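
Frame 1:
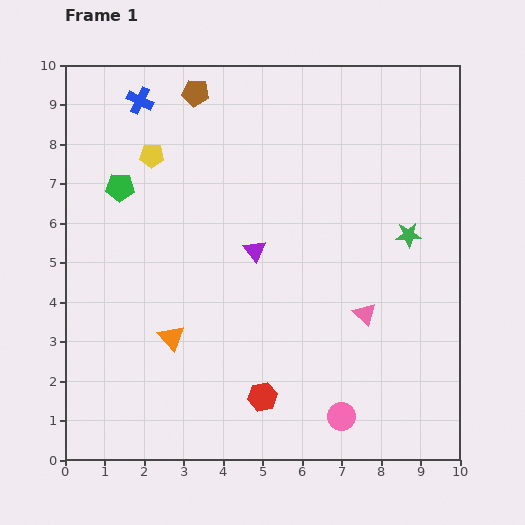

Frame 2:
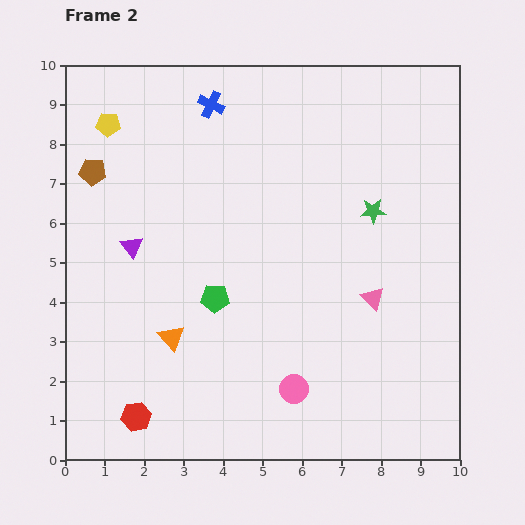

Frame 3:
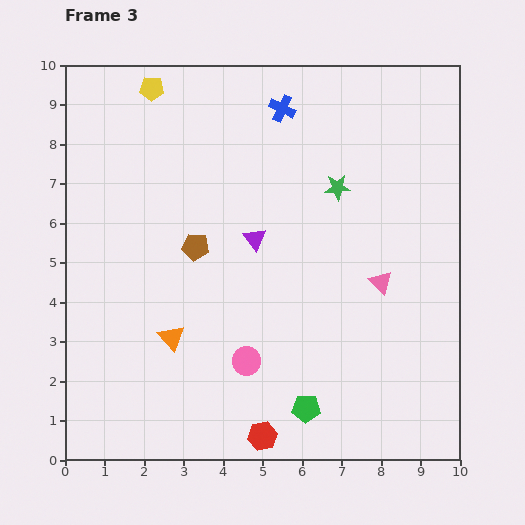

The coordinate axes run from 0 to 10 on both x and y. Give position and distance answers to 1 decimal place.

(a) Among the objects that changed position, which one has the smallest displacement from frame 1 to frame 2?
the pink triangle

(moved 0.4)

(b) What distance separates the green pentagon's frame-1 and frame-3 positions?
7.3

The green pentagon moved from (1.4, 6.9) to (6.1, 1.3), a distance of √(4.7² + 5.6²) ≈ 7.3.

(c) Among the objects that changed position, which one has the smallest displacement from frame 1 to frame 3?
the purple triangle

(moved 0.3)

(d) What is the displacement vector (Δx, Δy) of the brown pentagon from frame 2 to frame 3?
(2.6, -1.9)

The brown pentagon was at (0.7, 7.3) in frame 2 and (3.3, 5.4) in frame 3.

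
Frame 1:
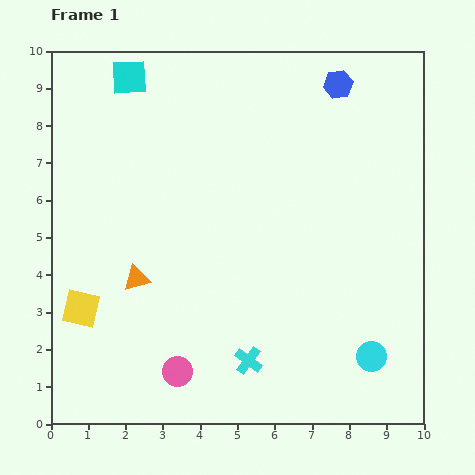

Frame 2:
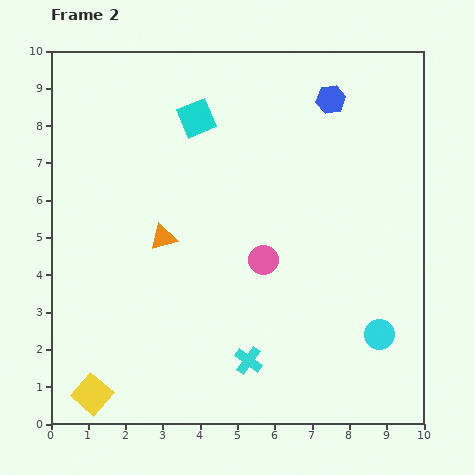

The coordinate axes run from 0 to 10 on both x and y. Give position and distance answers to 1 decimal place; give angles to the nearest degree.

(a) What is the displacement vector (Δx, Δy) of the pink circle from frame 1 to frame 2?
(2.3, 3.0)

The pink circle was at (3.4, 1.4) in frame 1 and (5.7, 4.4) in frame 2.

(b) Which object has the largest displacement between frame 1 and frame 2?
the pink circle

(moved 3.8; next 2.3)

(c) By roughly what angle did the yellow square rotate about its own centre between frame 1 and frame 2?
28° clockwise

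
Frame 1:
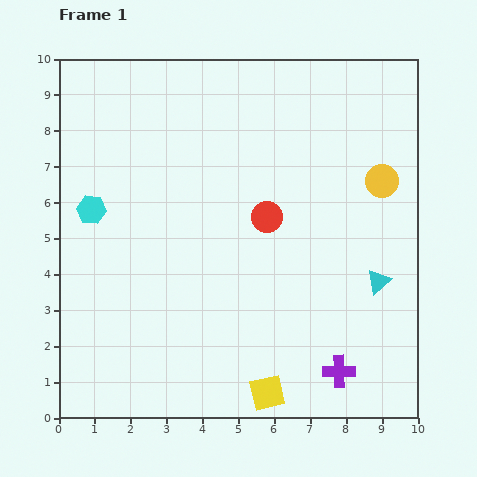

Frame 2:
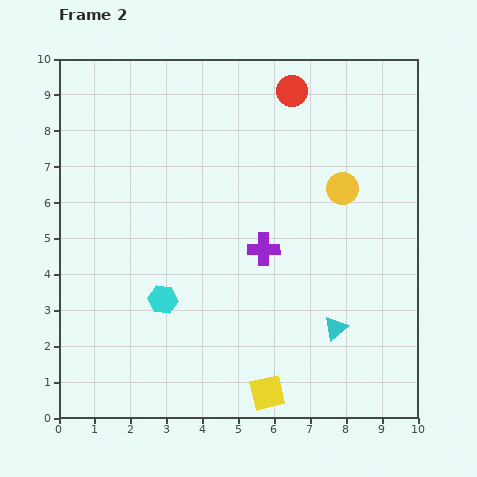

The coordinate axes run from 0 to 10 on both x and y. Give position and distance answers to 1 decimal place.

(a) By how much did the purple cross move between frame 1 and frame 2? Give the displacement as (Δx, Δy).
(-2.1, 3.4)

The purple cross was at (7.8, 1.3) in frame 1 and (5.7, 4.7) in frame 2.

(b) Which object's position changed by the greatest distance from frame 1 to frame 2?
the purple cross

(moved 4.0; next 3.6)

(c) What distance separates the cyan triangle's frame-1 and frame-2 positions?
1.8

The cyan triangle moved from (8.9, 3.8) to (7.7, 2.5), a distance of √(1.2² + 1.3²) ≈ 1.8.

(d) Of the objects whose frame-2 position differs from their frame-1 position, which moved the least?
the yellow circle

(moved 1.1)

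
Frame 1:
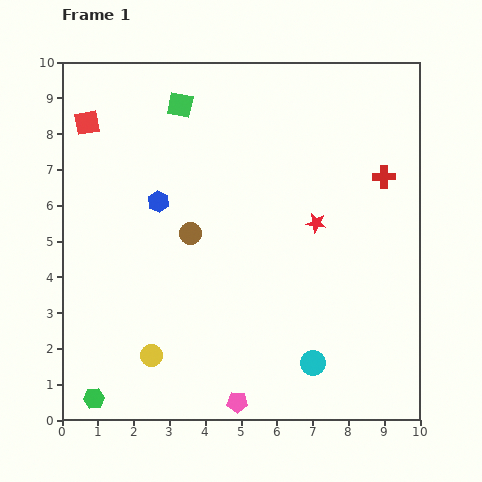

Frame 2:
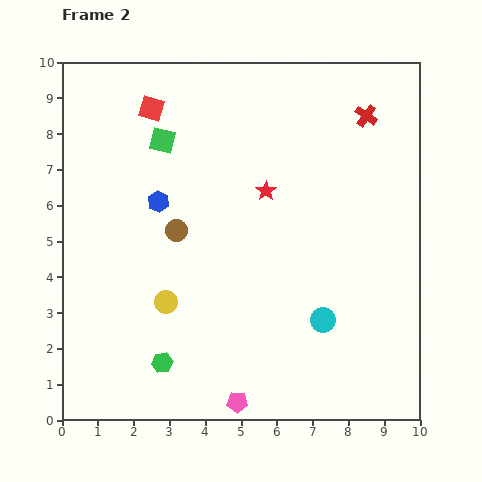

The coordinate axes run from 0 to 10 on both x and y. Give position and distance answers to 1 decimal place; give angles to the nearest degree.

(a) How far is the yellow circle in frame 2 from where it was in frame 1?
1.6

The yellow circle moved from (2.5, 1.8) to (2.9, 3.3), a distance of √(0.4² + 1.5²) ≈ 1.6.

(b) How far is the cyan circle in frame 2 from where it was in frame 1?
1.2

The cyan circle moved from (7.0, 1.6) to (7.3, 2.8), a distance of √(0.3² + 1.2²) ≈ 1.2.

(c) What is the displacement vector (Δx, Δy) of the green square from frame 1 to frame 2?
(-0.5, -1.0)

The green square was at (3.3, 8.8) in frame 1 and (2.8, 7.8) in frame 2.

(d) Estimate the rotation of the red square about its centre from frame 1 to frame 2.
27° clockwise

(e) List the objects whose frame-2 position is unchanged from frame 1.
the pink pentagon, the blue hexagon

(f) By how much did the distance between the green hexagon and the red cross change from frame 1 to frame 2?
-1.3

Distance in frame 1: 10.2. Distance in frame 2: 8.9.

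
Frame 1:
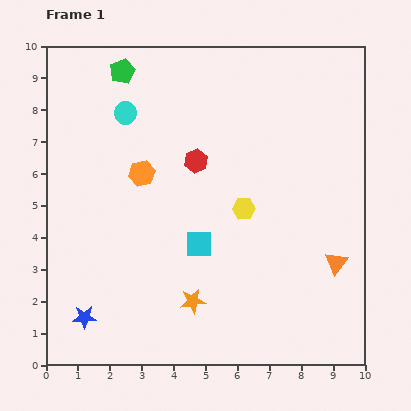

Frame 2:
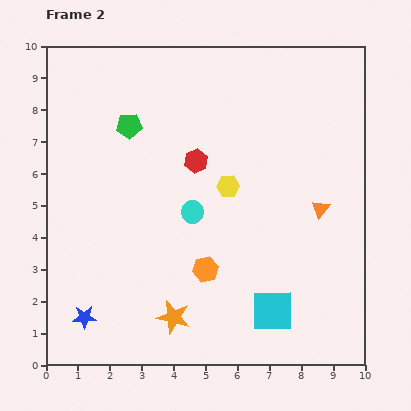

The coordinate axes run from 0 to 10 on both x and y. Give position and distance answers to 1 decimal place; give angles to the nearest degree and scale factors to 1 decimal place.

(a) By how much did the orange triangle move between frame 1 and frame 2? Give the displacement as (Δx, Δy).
(-0.5, 1.7)

The orange triangle was at (9.1, 3.2) in frame 1 and (8.6, 4.9) in frame 2.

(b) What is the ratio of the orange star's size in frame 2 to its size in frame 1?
1.3×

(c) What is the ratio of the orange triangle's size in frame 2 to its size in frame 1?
0.8×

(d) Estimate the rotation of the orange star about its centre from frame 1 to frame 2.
23° clockwise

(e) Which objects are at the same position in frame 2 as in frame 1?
the red hexagon, the blue star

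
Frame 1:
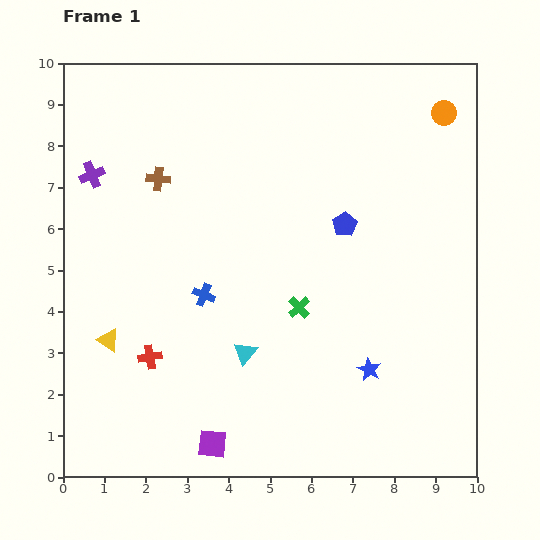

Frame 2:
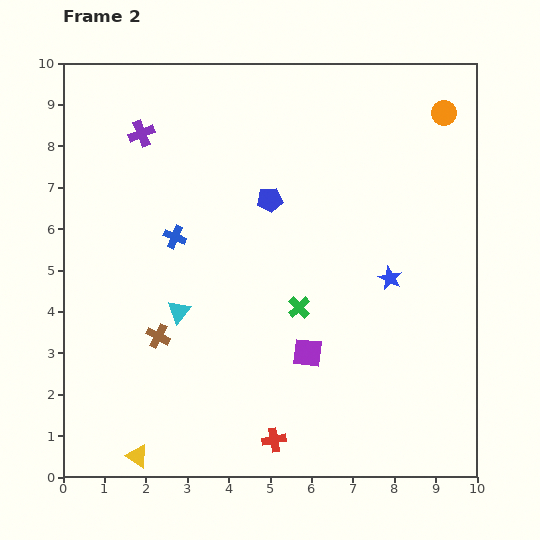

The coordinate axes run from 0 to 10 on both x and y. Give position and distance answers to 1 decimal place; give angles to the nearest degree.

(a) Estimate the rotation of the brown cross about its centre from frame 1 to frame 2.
21° clockwise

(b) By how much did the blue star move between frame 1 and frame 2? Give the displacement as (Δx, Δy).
(0.5, 2.2)

The blue star was at (7.4, 2.6) in frame 1 and (7.9, 4.8) in frame 2.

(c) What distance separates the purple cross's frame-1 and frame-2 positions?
1.6

The purple cross moved from (0.7, 7.3) to (1.9, 8.3), a distance of √(1.2² + 1.0²) ≈ 1.6.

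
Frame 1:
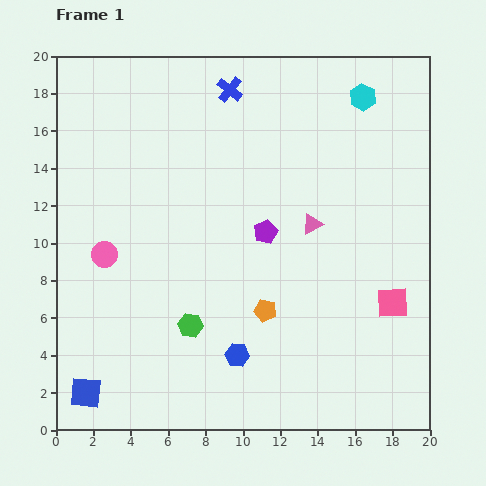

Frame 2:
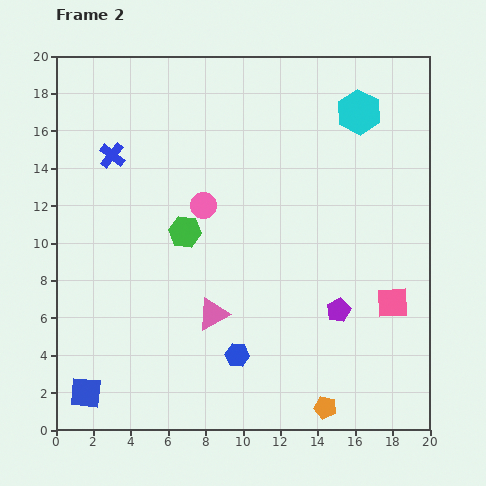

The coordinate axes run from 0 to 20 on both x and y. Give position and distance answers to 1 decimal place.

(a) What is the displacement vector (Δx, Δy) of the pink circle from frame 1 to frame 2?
(5.3, 2.6)

The pink circle was at (2.6, 9.4) in frame 1 and (7.9, 12.0) in frame 2.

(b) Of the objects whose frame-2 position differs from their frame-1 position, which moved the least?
the cyan hexagon

(moved 0.8)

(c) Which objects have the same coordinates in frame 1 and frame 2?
the blue square, the blue hexagon, the pink square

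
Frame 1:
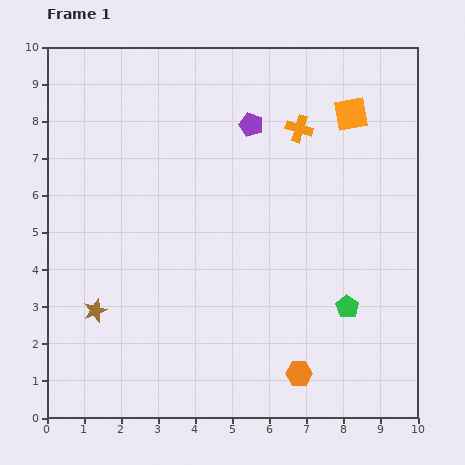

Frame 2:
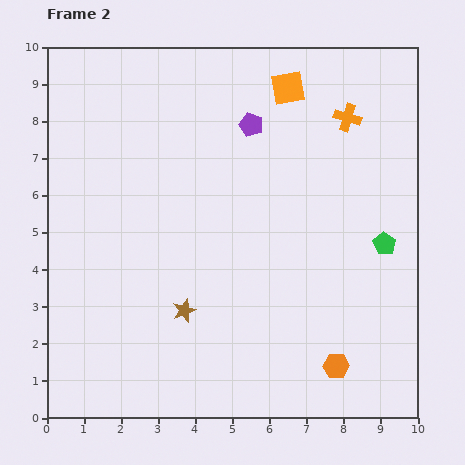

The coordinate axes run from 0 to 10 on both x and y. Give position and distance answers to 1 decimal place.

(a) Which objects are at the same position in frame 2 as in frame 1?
the purple pentagon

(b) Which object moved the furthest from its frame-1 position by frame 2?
the brown star

(moved 2.4; next 2.0)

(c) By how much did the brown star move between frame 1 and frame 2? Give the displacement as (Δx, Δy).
(2.4, 0.0)

The brown star was at (1.3, 2.9) in frame 1 and (3.7, 2.9) in frame 2.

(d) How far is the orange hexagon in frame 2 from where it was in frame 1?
1.0

The orange hexagon moved from (6.8, 1.2) to (7.8, 1.4), a distance of √(1.0² + 0.2²) ≈ 1.0.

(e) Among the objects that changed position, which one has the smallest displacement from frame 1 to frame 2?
the orange hexagon

(moved 1.0)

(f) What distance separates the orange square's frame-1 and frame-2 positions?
1.8

The orange square moved from (8.2, 8.2) to (6.5, 8.9), a distance of √(1.7² + 0.7²) ≈ 1.8.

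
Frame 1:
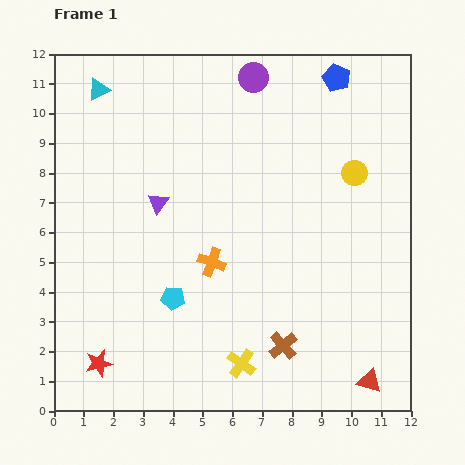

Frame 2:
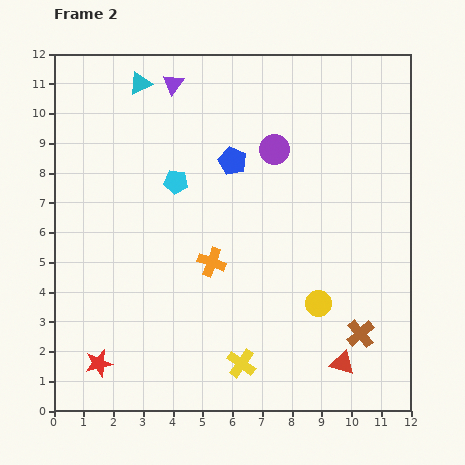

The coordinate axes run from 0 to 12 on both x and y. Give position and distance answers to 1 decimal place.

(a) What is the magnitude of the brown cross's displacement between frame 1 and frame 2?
2.6

The brown cross moved from (7.7, 2.2) to (10.3, 2.6), a distance of √(2.6² + 0.4²) ≈ 2.6.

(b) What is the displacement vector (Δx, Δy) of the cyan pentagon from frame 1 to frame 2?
(0.1, 3.9)

The cyan pentagon was at (4.0, 3.8) in frame 1 and (4.1, 7.7) in frame 2.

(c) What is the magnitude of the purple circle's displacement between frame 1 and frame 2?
2.5

The purple circle moved from (6.7, 11.2) to (7.4, 8.8), a distance of √(0.7² + 2.4²) ≈ 2.5.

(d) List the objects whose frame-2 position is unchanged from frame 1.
the yellow cross, the red star, the orange cross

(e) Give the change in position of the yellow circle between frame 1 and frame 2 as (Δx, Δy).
(-1.2, -4.4)

The yellow circle was at (10.1, 8.0) in frame 1 and (8.9, 3.6) in frame 2.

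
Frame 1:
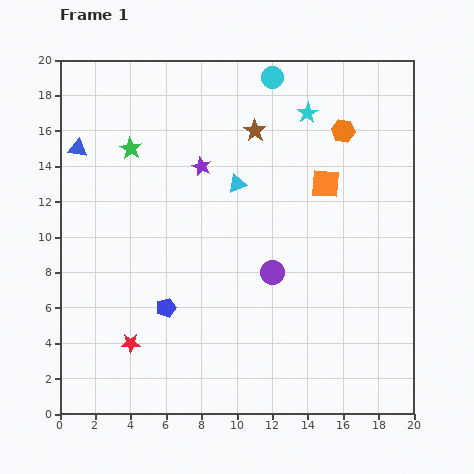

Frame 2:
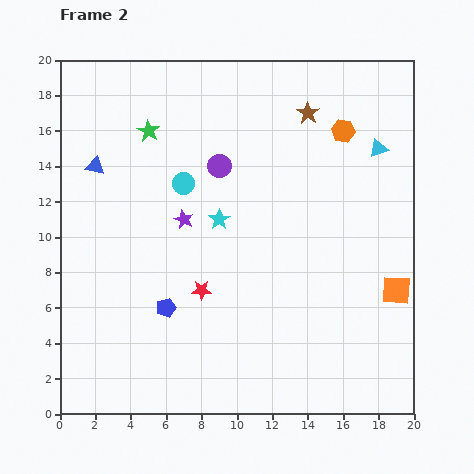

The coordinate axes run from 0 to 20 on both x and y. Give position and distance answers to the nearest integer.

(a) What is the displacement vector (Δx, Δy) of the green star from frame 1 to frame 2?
(1, 1)

The green star was at (4, 15) in frame 1 and (5, 16) in frame 2.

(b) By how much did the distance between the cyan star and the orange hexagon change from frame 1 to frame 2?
+7

Distance in frame 1: 2. Distance in frame 2: 9.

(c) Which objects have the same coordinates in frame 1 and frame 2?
the blue pentagon, the orange hexagon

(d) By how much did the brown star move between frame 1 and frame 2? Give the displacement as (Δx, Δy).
(3, 1)

The brown star was at (11, 16) in frame 1 and (14, 17) in frame 2.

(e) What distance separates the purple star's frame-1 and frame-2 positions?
3

The purple star moved from (8, 14) to (7, 11), a distance of √(1² + 3²) ≈ 3.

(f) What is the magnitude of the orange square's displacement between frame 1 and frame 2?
7

The orange square moved from (15, 13) to (19, 7), a distance of √(4² + 6²) ≈ 7.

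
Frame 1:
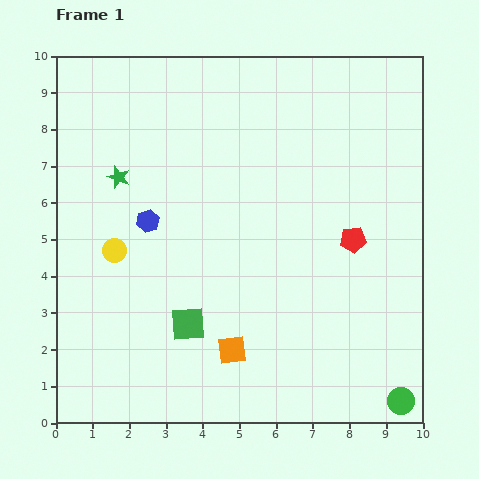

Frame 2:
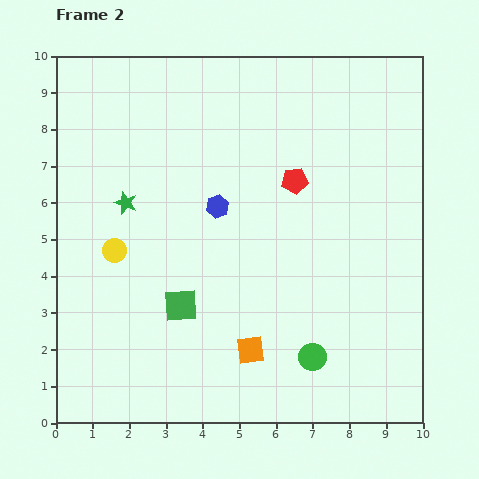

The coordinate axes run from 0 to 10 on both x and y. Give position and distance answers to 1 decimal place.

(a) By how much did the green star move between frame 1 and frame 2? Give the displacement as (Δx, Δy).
(0.2, -0.7)

The green star was at (1.7, 6.7) in frame 1 and (1.9, 6.0) in frame 2.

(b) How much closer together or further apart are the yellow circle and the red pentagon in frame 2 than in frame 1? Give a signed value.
-1.2

Distance in frame 1: 6.5. Distance in frame 2: 5.3.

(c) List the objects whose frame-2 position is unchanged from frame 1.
the yellow circle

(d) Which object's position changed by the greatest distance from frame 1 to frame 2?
the green circle

(moved 2.7; next 2.3)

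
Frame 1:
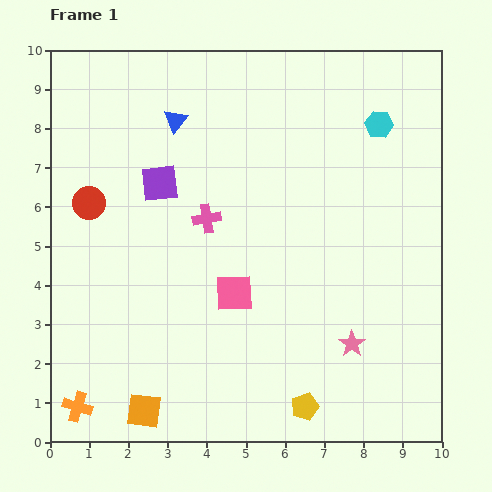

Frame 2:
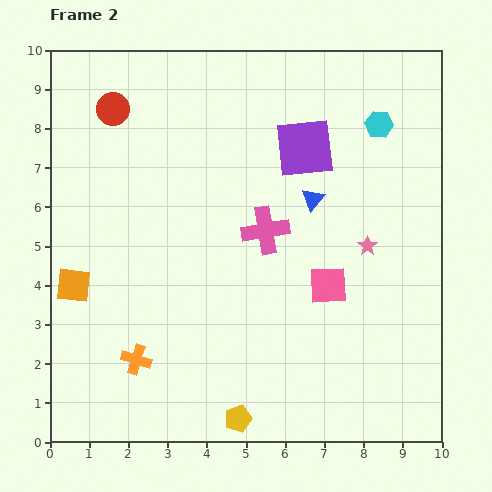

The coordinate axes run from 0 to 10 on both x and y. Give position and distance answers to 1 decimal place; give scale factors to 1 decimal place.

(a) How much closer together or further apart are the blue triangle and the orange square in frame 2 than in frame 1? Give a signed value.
-0.9

Distance in frame 1: 7.4. Distance in frame 2: 6.5.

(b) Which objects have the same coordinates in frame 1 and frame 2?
the cyan hexagon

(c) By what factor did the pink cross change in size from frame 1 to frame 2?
1.7×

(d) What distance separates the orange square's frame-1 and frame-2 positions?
3.7

The orange square moved from (2.4, 0.8) to (0.6, 4.0), a distance of √(1.8² + 3.2²) ≈ 3.7.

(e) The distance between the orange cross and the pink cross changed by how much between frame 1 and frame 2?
-1.1

Distance in frame 1: 5.8. Distance in frame 2: 4.7.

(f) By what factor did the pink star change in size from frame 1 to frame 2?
0.8×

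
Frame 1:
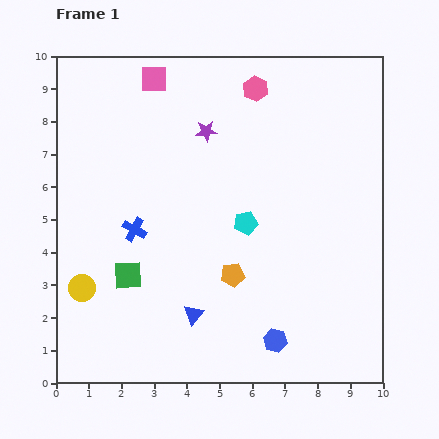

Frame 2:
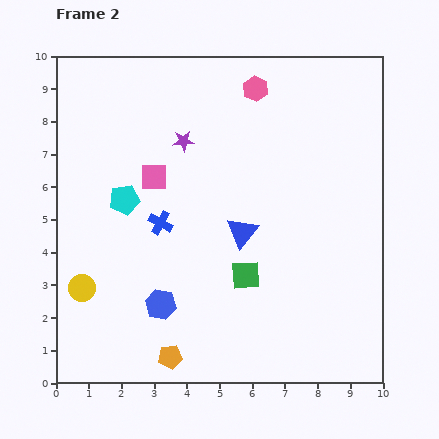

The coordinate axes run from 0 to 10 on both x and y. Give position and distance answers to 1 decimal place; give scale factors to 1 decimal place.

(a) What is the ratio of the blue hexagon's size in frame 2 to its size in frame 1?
1.3×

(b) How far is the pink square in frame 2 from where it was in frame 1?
3.0

The pink square moved from (3.0, 9.3) to (3.0, 6.3), a distance of √(0.0² + 3.0²) ≈ 3.0.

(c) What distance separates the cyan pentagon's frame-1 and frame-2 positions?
3.8

The cyan pentagon moved from (5.8, 4.9) to (2.1, 5.6), a distance of √(3.7² + 0.7²) ≈ 3.8.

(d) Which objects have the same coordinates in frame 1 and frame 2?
the pink hexagon, the yellow circle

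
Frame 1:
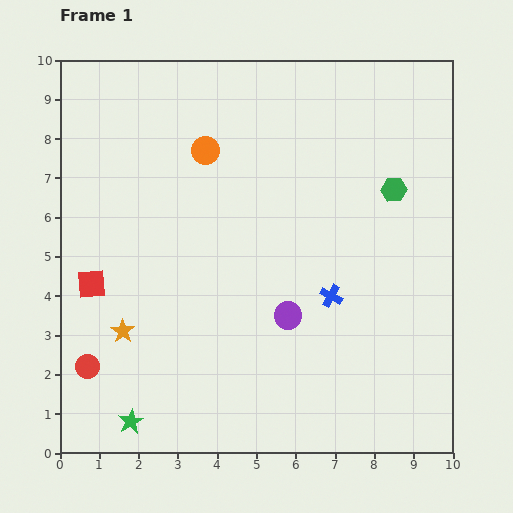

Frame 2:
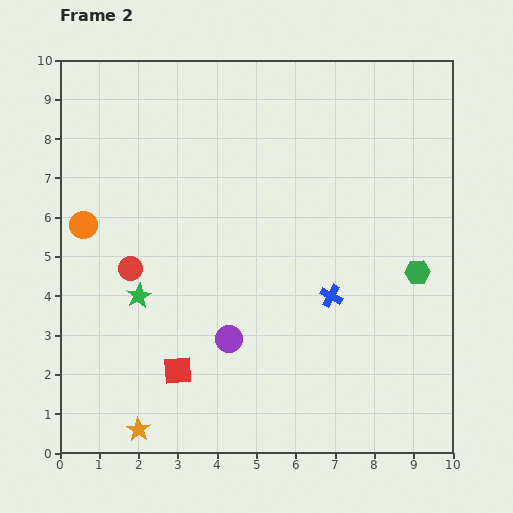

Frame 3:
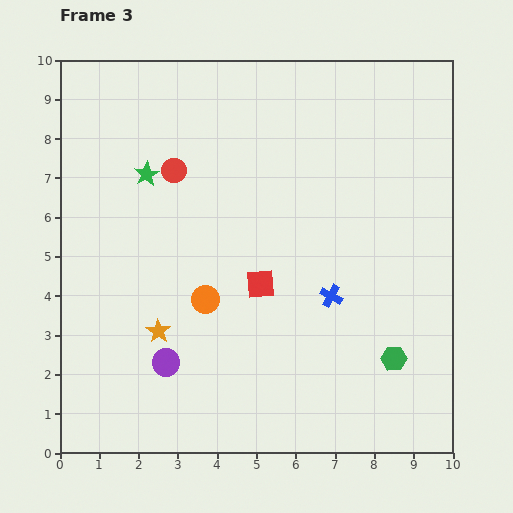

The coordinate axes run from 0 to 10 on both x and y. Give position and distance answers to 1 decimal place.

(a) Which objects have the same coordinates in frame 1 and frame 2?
the blue cross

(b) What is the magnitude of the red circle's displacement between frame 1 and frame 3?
5.5

The red circle moved from (0.7, 2.2) to (2.9, 7.2), a distance of √(2.2² + 5.0²) ≈ 5.5.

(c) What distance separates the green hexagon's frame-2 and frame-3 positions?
2.3

The green hexagon moved from (9.1, 4.6) to (8.5, 2.4), a distance of √(0.6² + 2.2²) ≈ 2.3.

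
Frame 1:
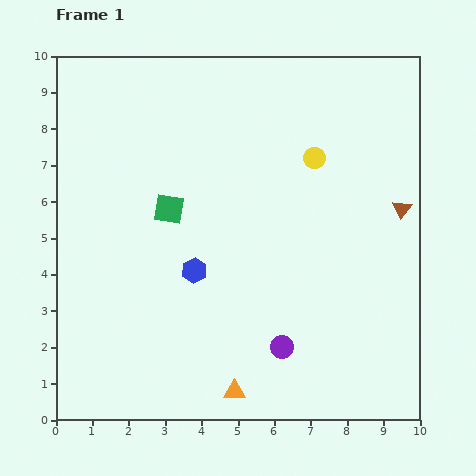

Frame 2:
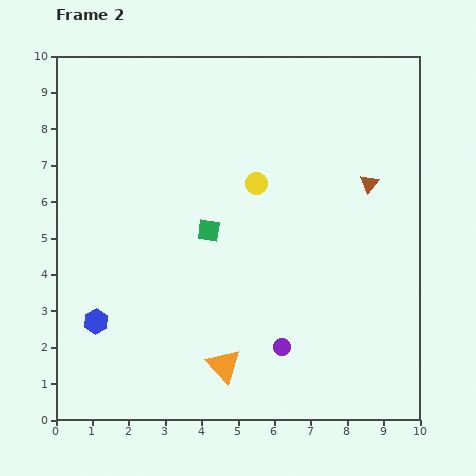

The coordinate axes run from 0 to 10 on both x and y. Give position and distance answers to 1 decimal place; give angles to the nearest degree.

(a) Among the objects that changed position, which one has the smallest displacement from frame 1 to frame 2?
the orange triangle

(moved 0.8)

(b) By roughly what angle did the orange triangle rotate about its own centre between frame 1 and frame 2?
47° clockwise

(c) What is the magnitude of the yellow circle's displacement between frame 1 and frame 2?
1.7

The yellow circle moved from (7.1, 7.2) to (5.5, 6.5), a distance of √(1.6² + 0.7²) ≈ 1.7.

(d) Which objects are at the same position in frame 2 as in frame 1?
the purple circle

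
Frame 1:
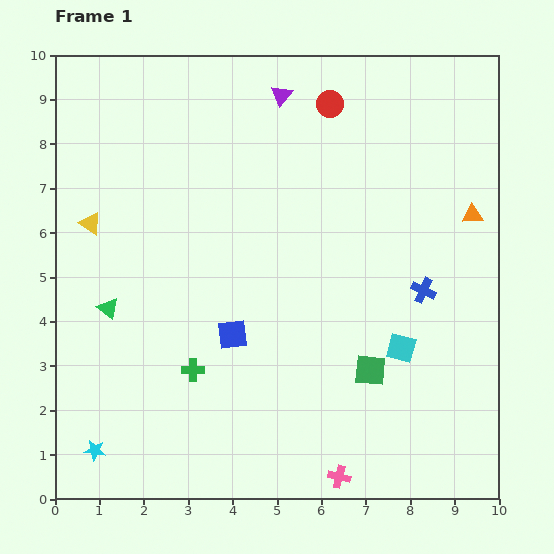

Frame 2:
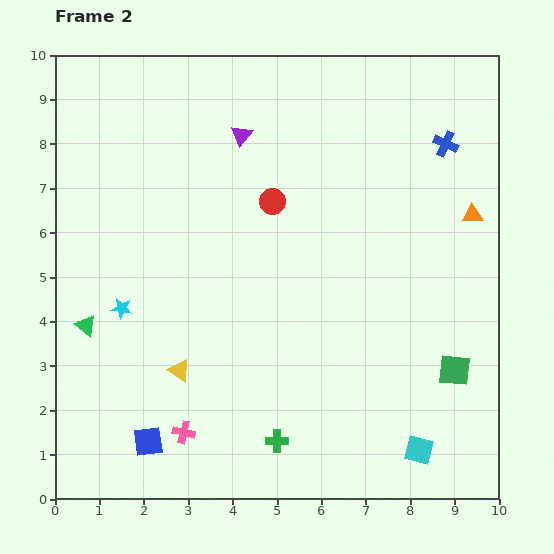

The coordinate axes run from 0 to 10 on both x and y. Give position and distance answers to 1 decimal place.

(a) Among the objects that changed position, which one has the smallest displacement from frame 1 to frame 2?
the green triangle

(moved 0.6)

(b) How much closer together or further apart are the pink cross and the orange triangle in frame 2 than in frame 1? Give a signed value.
+1.5

Distance in frame 1: 6.6. Distance in frame 2: 8.1.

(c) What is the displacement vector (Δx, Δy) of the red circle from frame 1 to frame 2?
(-1.3, -2.2)

The red circle was at (6.2, 8.9) in frame 1 and (4.9, 6.7) in frame 2.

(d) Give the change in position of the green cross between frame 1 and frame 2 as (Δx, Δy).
(1.9, -1.6)

The green cross was at (3.1, 2.9) in frame 1 and (5.0, 1.3) in frame 2.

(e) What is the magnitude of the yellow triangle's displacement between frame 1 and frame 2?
3.9

The yellow triangle moved from (0.8, 6.2) to (2.8, 2.9), a distance of √(2.0² + 3.3²) ≈ 3.9.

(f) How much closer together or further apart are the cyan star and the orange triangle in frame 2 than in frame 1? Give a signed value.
-1.8

Distance in frame 1: 10.0. Distance in frame 2: 8.2.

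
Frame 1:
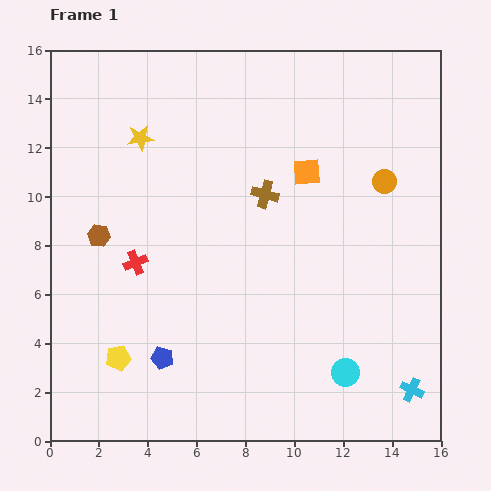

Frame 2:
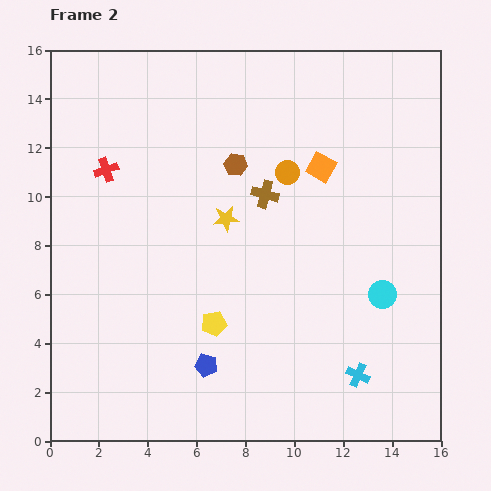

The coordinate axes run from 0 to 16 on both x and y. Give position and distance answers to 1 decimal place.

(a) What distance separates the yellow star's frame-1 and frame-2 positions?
4.8

The yellow star moved from (3.7, 12.4) to (7.2, 9.1), a distance of √(3.5² + 3.3²) ≈ 4.8.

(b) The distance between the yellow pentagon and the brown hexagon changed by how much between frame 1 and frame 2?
+1.5

Distance in frame 1: 5.1. Distance in frame 2: 6.6.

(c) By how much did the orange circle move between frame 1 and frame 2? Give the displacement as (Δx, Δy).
(-4.0, 0.4)

The orange circle was at (13.7, 10.6) in frame 1 and (9.7, 11.0) in frame 2.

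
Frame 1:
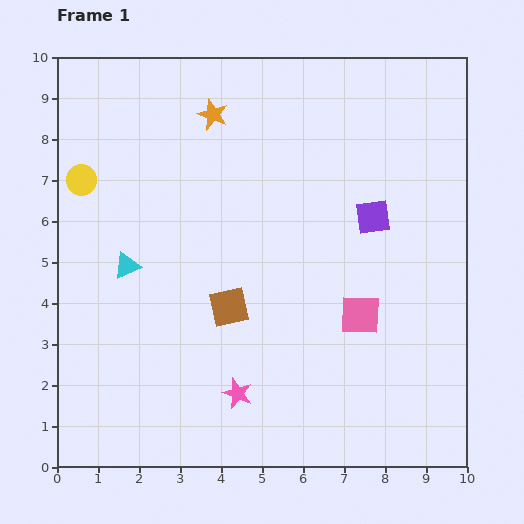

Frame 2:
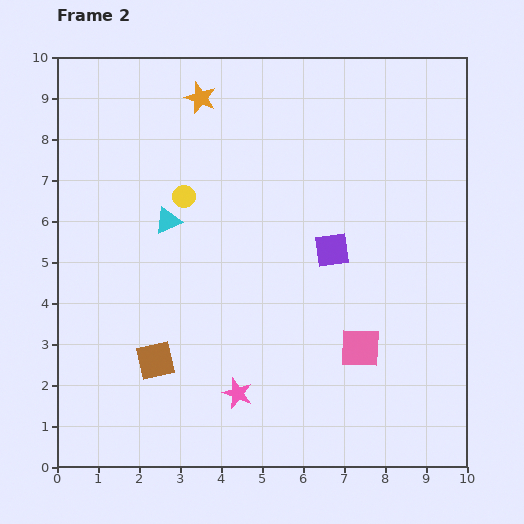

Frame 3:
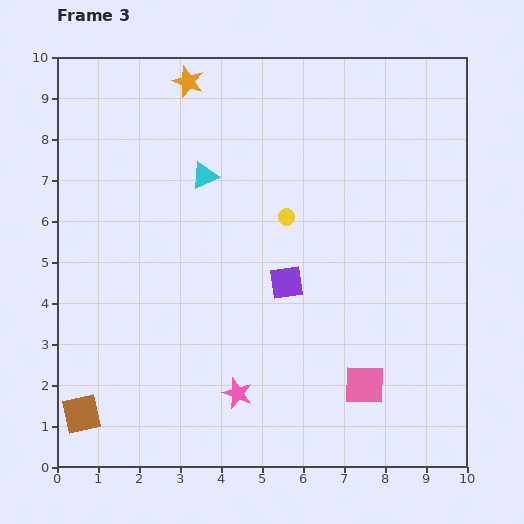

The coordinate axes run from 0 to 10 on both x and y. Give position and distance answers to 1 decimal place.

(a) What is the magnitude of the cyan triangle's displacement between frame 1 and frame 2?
1.5

The cyan triangle moved from (1.7, 4.9) to (2.7, 6.0), a distance of √(1.0² + 1.1²) ≈ 1.5.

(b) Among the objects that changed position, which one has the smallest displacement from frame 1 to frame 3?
the orange star

(moved 1.0)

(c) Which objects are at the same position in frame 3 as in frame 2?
the pink star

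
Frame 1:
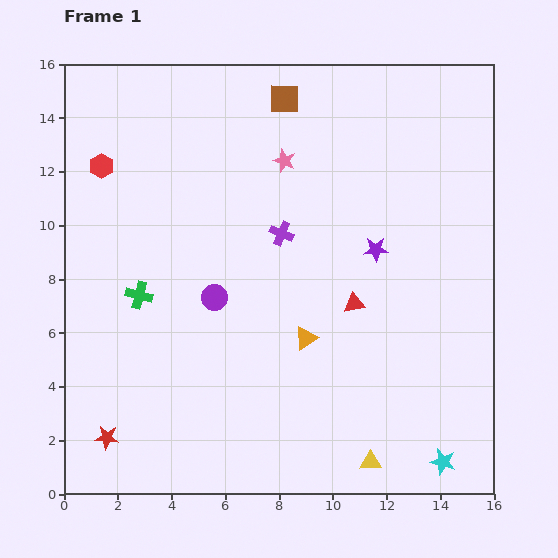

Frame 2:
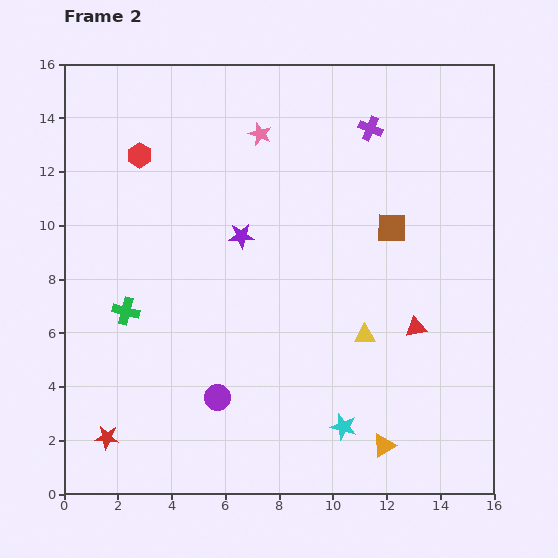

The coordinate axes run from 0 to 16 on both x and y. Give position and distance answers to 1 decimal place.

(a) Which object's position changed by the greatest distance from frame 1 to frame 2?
the brown square

(moved 6.2; next 5.1)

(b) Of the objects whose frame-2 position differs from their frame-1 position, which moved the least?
the green cross

(moved 0.8)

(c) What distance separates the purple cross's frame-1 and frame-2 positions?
5.1

The purple cross moved from (8.1, 9.7) to (11.4, 13.6), a distance of √(3.3² + 3.9²) ≈ 5.1.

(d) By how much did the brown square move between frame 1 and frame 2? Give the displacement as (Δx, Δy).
(4.0, -4.8)

The brown square was at (8.2, 14.7) in frame 1 and (12.2, 9.9) in frame 2.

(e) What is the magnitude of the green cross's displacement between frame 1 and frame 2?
0.8

The green cross moved from (2.8, 7.4) to (2.3, 6.8), a distance of √(0.5² + 0.6²) ≈ 0.8.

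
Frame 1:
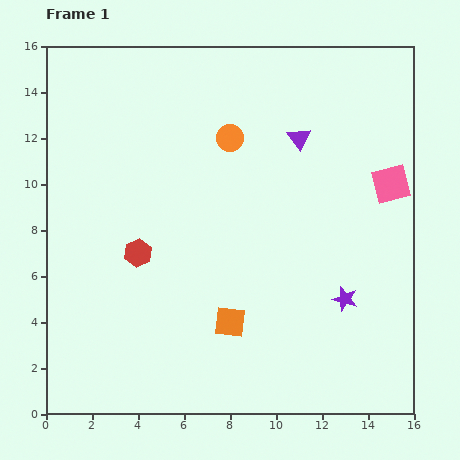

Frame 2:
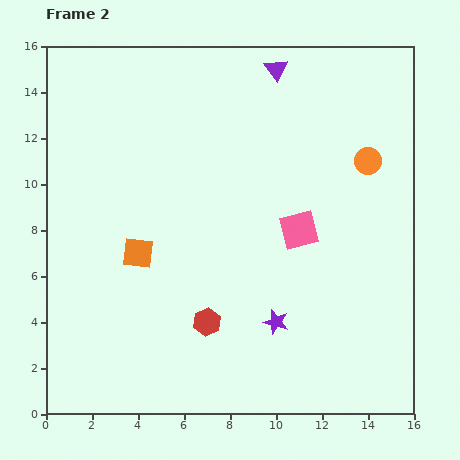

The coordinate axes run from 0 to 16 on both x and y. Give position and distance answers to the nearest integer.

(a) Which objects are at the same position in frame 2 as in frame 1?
none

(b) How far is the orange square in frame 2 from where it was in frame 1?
5

The orange square moved from (8, 4) to (4, 7), a distance of √(4² + 3²) ≈ 5.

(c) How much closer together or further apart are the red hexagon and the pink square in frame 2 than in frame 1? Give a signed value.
-5

Distance in frame 1: 11. Distance in frame 2: 6.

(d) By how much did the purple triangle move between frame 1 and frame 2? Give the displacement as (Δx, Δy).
(-1, 3)

The purple triangle was at (11, 12) in frame 1 and (10, 15) in frame 2.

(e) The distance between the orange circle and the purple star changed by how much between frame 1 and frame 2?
-1

Distance in frame 1: 9. Distance in frame 2: 8.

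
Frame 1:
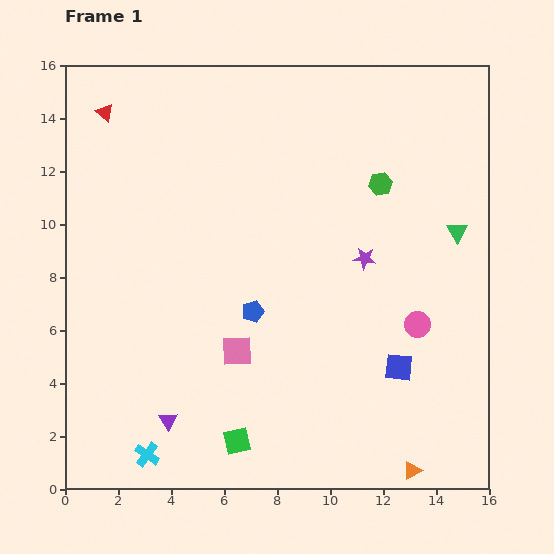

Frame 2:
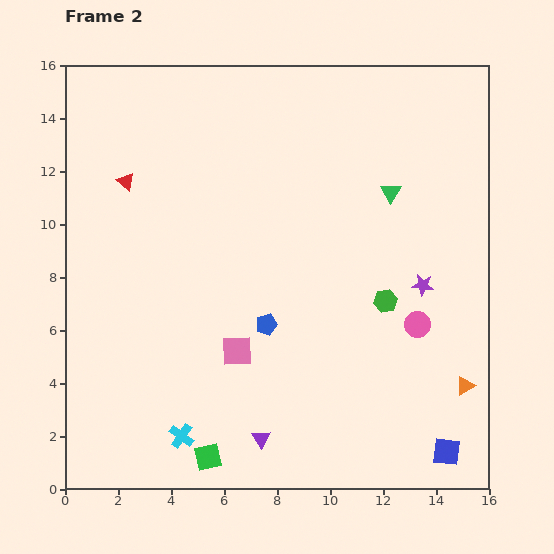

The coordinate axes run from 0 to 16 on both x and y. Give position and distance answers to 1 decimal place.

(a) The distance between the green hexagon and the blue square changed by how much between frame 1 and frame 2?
-0.8

Distance in frame 1: 6.9. Distance in frame 2: 6.1.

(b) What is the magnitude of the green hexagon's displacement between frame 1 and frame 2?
4.4

The green hexagon moved from (11.9, 11.5) to (12.1, 7.1), a distance of √(0.2² + 4.4²) ≈ 4.4.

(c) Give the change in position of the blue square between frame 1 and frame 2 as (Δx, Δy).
(1.8, -3.2)

The blue square was at (12.6, 4.6) in frame 1 and (14.4, 1.4) in frame 2.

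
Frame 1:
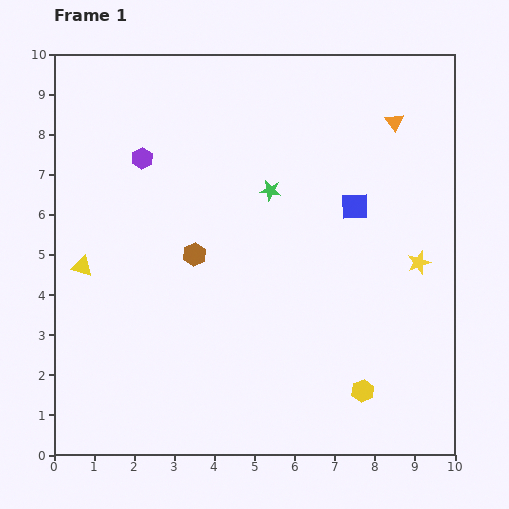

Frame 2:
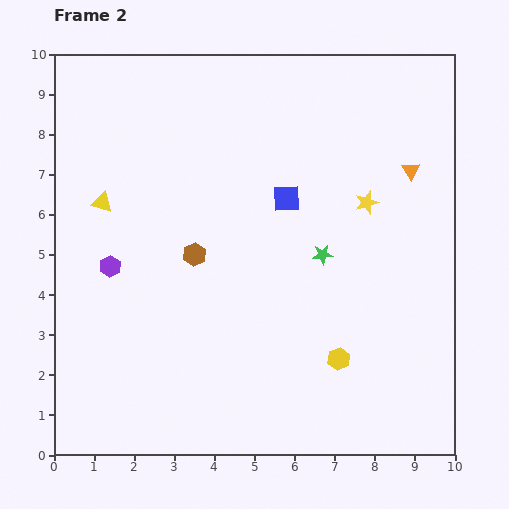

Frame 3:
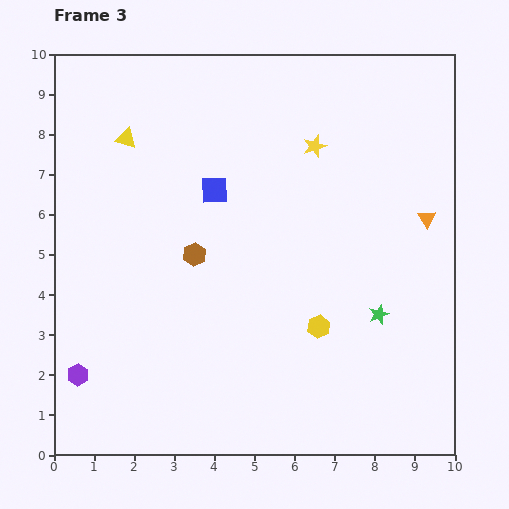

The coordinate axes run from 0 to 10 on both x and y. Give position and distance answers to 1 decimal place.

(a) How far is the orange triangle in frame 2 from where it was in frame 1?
1.3

The orange triangle moved from (8.5, 8.3) to (8.9, 7.1), a distance of √(0.4² + 1.2²) ≈ 1.3.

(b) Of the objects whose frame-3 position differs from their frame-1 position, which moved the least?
the yellow hexagon

(moved 1.9)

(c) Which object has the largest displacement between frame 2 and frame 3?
the purple hexagon

(moved 2.8; next 2.1)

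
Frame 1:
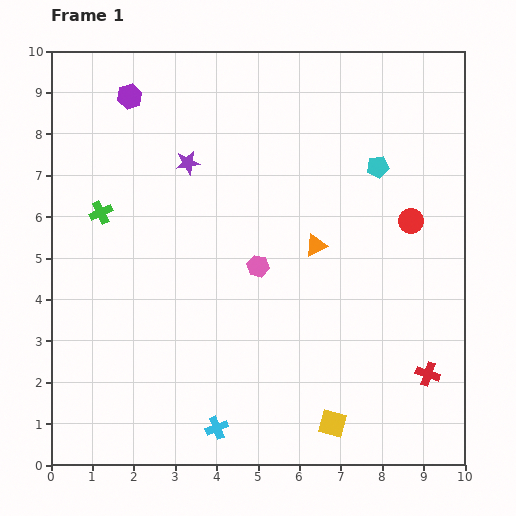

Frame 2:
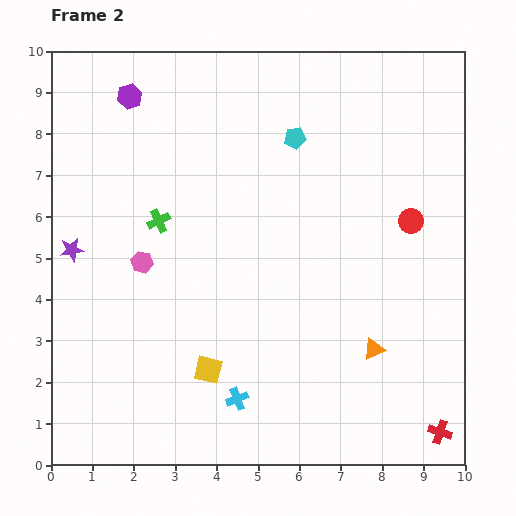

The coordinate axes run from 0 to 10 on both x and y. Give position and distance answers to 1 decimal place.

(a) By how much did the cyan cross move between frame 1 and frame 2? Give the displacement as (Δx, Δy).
(0.5, 0.7)

The cyan cross was at (4.0, 0.9) in frame 1 and (4.5, 1.6) in frame 2.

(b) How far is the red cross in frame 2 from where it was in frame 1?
1.4

The red cross moved from (9.1, 2.2) to (9.4, 0.8), a distance of √(0.3² + 1.4²) ≈ 1.4.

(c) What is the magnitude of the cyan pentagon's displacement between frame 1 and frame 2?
2.1

The cyan pentagon moved from (7.9, 7.2) to (5.9, 7.9), a distance of √(2.0² + 0.7²) ≈ 2.1.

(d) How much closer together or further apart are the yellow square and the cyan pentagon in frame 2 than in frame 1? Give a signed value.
-0.3

Distance in frame 1: 6.3. Distance in frame 2: 6.0.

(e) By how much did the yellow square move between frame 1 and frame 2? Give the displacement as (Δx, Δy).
(-3.0, 1.3)

The yellow square was at (6.8, 1.0) in frame 1 and (3.8, 2.3) in frame 2.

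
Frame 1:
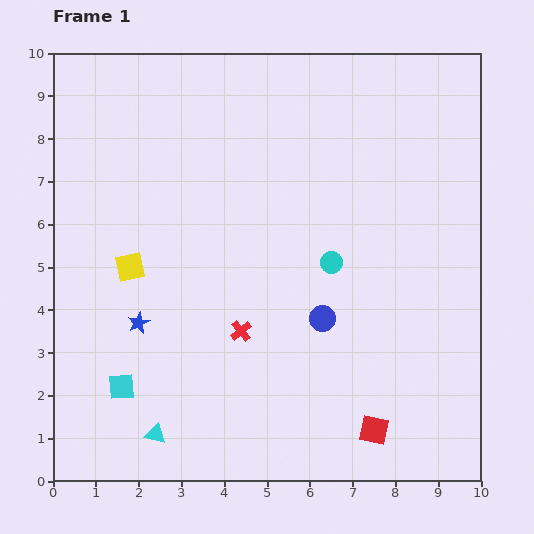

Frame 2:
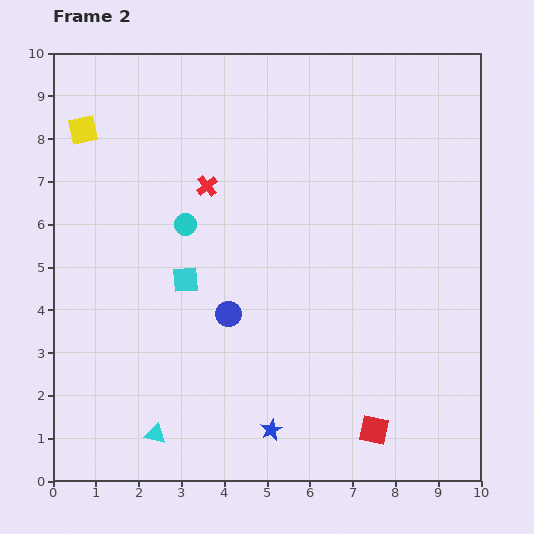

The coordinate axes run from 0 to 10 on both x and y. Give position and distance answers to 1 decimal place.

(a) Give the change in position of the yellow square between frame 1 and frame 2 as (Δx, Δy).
(-1.1, 3.2)

The yellow square was at (1.8, 5.0) in frame 1 and (0.7, 8.2) in frame 2.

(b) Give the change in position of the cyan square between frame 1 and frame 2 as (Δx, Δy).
(1.5, 2.5)

The cyan square was at (1.6, 2.2) in frame 1 and (3.1, 4.7) in frame 2.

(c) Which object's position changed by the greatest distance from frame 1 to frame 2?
the blue star

(moved 4.0; next 3.5)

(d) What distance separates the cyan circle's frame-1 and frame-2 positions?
3.5

The cyan circle moved from (6.5, 5.1) to (3.1, 6.0), a distance of √(3.4² + 0.9²) ≈ 3.5.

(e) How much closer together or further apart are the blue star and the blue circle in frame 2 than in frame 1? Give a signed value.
-1.4

Distance in frame 1: 4.3. Distance in frame 2: 2.9.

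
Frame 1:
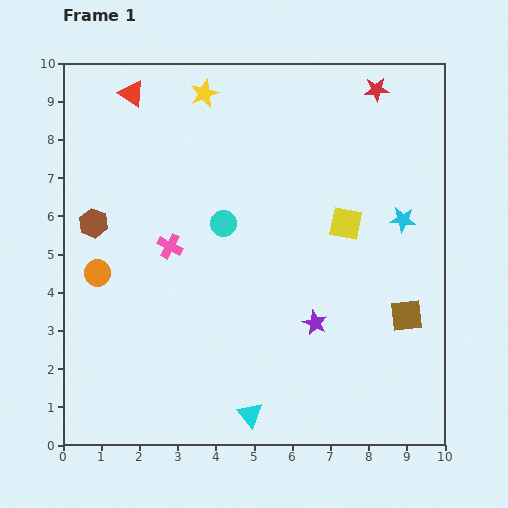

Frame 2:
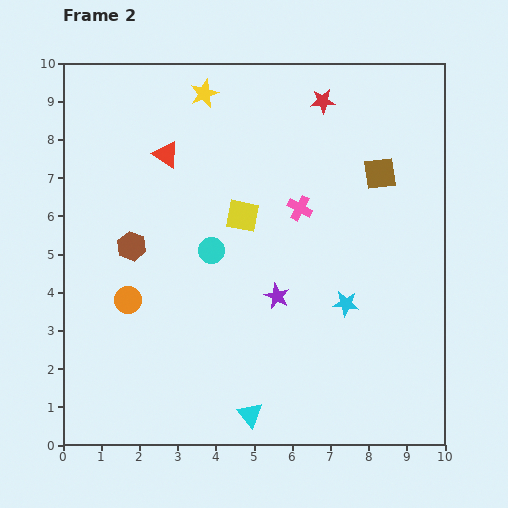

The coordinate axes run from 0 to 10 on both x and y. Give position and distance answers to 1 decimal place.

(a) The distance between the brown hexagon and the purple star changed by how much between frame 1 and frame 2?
-2.4

Distance in frame 1: 6.4. Distance in frame 2: 4.0.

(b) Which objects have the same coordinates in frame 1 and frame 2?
the cyan triangle, the yellow star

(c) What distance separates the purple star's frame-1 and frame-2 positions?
1.2

The purple star moved from (6.6, 3.2) to (5.6, 3.9), a distance of √(1.0² + 0.7²) ≈ 1.2.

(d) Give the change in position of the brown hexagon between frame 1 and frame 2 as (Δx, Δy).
(1.0, -0.6)

The brown hexagon was at (0.8, 5.8) in frame 1 and (1.8, 5.2) in frame 2.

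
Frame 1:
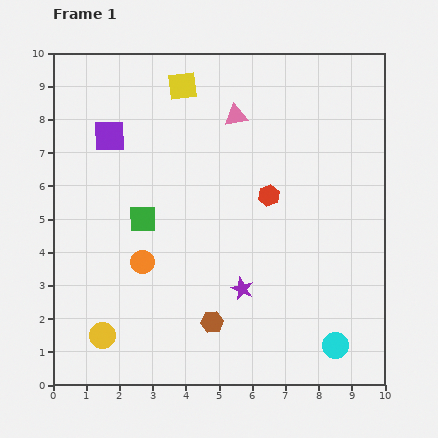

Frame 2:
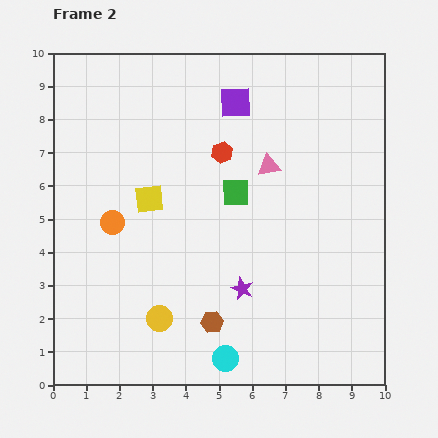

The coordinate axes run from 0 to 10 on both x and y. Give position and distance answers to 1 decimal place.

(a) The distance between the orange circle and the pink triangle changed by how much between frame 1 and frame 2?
-0.2

Distance in frame 1: 5.2. Distance in frame 2: 5.0.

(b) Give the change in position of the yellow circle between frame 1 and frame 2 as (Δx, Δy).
(1.7, 0.5)

The yellow circle was at (1.5, 1.5) in frame 1 and (3.2, 2.0) in frame 2.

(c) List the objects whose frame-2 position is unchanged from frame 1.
the purple star, the brown hexagon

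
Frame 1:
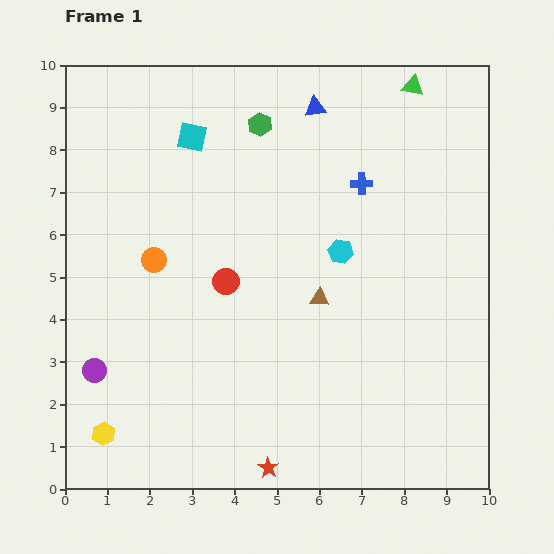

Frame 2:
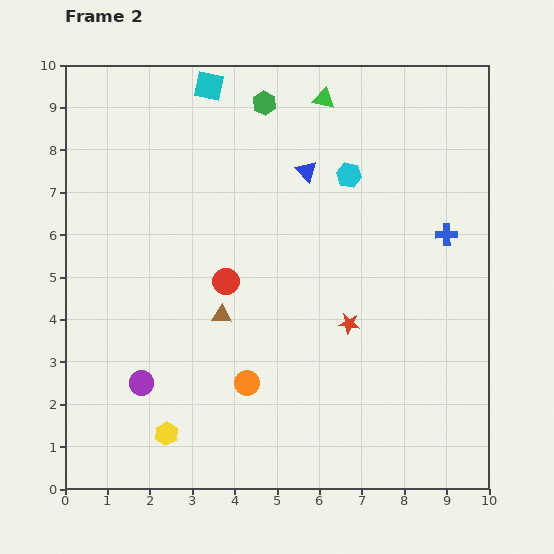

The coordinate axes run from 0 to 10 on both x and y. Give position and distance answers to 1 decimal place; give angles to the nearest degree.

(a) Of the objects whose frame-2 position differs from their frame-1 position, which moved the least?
the green hexagon

(moved 0.5)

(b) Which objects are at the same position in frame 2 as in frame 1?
the red circle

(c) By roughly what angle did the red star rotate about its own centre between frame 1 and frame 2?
25° counter-clockwise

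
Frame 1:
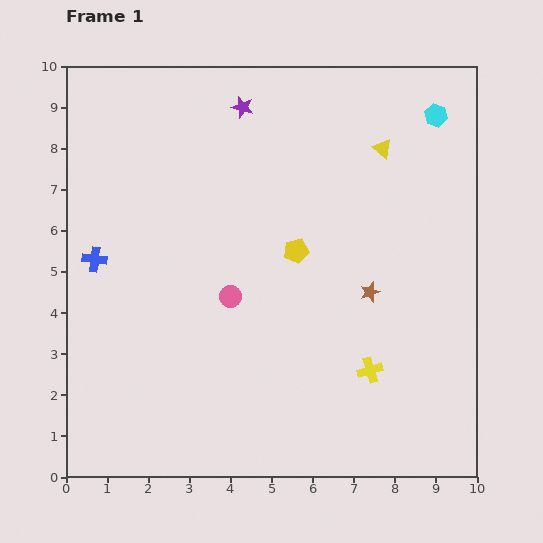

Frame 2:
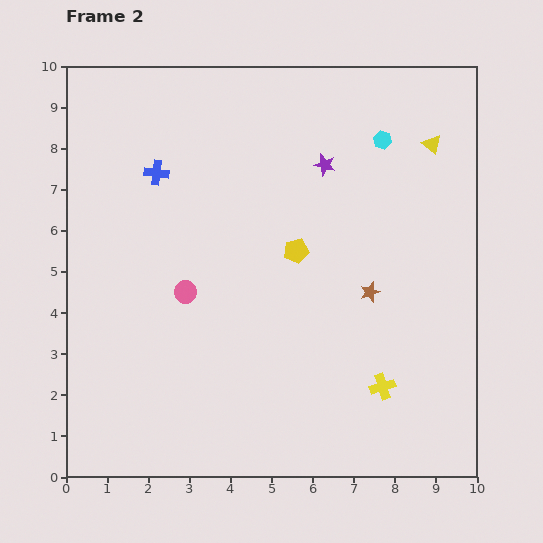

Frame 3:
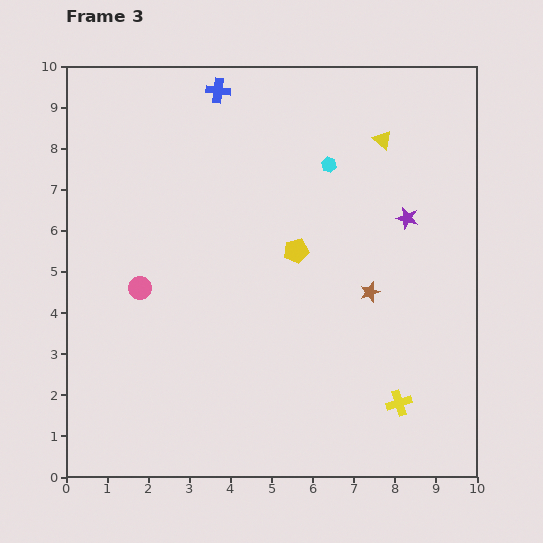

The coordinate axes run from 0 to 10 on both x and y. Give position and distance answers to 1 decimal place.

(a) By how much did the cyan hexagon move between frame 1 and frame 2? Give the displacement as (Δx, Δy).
(-1.3, -0.6)

The cyan hexagon was at (9.0, 8.8) in frame 1 and (7.7, 8.2) in frame 2.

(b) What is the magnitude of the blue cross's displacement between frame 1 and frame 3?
5.1

The blue cross moved from (0.7, 5.3) to (3.7, 9.4), a distance of √(3.0² + 4.1²) ≈ 5.1.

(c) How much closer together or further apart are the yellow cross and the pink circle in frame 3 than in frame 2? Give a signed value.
+1.6

Distance in frame 2: 5.3. Distance in frame 3: 6.9.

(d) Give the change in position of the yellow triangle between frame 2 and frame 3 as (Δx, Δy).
(-1.2, 0.1)

The yellow triangle was at (8.9, 8.1) in frame 2 and (7.7, 8.2) in frame 3.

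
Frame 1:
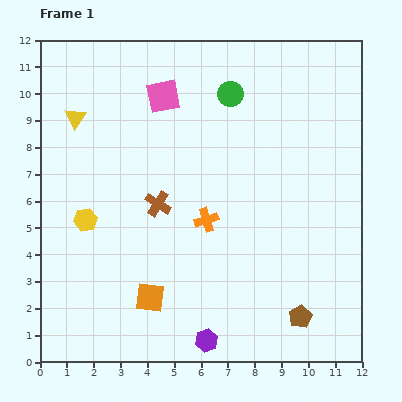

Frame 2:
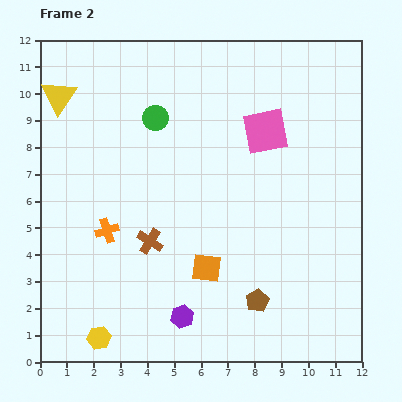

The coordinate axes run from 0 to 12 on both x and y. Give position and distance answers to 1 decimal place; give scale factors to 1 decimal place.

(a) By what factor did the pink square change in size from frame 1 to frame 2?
1.4×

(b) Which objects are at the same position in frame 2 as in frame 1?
none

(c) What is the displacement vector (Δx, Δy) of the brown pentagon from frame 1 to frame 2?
(-1.6, 0.6)

The brown pentagon was at (9.7, 1.7) in frame 1 and (8.1, 2.3) in frame 2.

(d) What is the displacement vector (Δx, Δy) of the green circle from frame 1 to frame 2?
(-2.8, -0.9)

The green circle was at (7.1, 10.0) in frame 1 and (4.3, 9.1) in frame 2.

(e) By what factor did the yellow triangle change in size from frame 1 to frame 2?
1.6×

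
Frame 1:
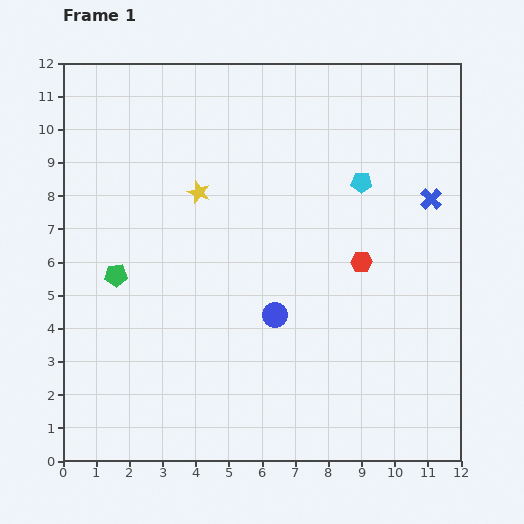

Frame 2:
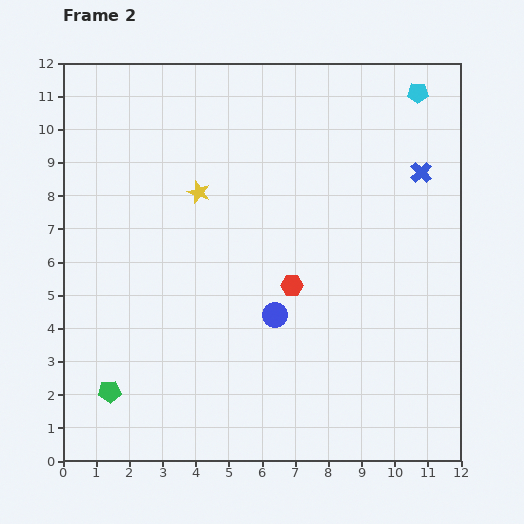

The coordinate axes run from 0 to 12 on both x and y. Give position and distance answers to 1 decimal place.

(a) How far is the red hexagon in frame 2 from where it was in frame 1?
2.2

The red hexagon moved from (9.0, 6.0) to (6.9, 5.3), a distance of √(2.1² + 0.7²) ≈ 2.2.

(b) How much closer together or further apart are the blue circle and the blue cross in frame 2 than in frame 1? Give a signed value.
+0.3

Distance in frame 1: 5.9. Distance in frame 2: 6.2.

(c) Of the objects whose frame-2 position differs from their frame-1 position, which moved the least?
the blue cross

(moved 0.9)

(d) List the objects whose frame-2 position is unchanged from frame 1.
the blue circle, the yellow star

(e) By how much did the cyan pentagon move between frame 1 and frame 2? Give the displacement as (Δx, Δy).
(1.7, 2.7)

The cyan pentagon was at (9.0, 8.4) in frame 1 and (10.7, 11.1) in frame 2.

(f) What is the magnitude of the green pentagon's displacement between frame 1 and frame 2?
3.5

The green pentagon moved from (1.6, 5.6) to (1.4, 2.1), a distance of √(0.2² + 3.5²) ≈ 3.5.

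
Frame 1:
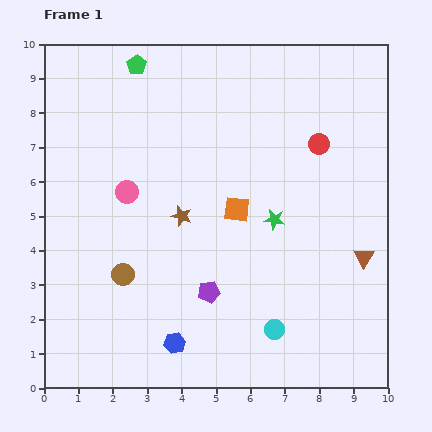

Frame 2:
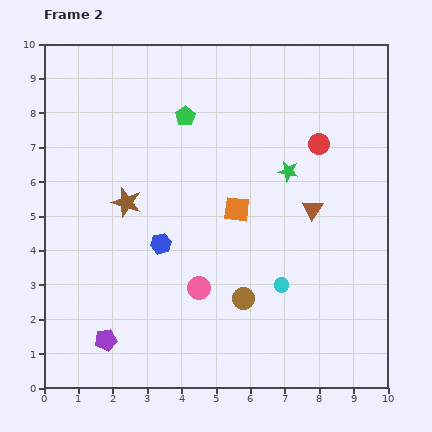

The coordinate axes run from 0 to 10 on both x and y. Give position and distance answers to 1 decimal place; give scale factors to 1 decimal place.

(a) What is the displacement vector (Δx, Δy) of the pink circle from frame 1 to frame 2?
(2.1, -2.8)

The pink circle was at (2.4, 5.7) in frame 1 and (4.5, 2.9) in frame 2.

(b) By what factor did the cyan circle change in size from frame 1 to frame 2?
0.7×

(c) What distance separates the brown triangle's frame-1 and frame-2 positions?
2.1

The brown triangle moved from (9.3, 3.8) to (7.8, 5.2), a distance of √(1.5² + 1.4²) ≈ 2.1.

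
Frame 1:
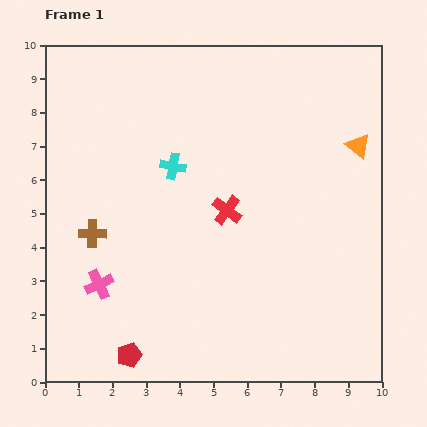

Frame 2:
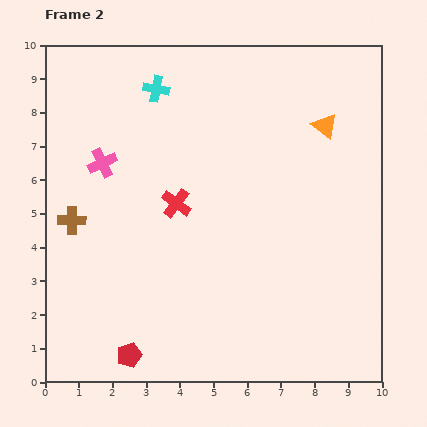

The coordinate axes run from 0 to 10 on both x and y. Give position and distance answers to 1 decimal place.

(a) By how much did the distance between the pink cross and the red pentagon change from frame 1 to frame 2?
+3.5

Distance in frame 1: 2.3. Distance in frame 2: 5.8.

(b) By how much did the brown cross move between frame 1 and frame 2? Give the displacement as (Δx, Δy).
(-0.6, 0.4)

The brown cross was at (1.4, 4.4) in frame 1 and (0.8, 4.8) in frame 2.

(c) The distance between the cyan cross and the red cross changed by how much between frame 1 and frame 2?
+1.4

Distance in frame 1: 2.1. Distance in frame 2: 3.5.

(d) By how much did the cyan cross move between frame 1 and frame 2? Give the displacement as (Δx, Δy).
(-0.5, 2.3)

The cyan cross was at (3.8, 6.4) in frame 1 and (3.3, 8.7) in frame 2.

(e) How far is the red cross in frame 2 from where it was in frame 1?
1.5

The red cross moved from (5.4, 5.1) to (3.9, 5.3), a distance of √(1.5² + 0.2²) ≈ 1.5.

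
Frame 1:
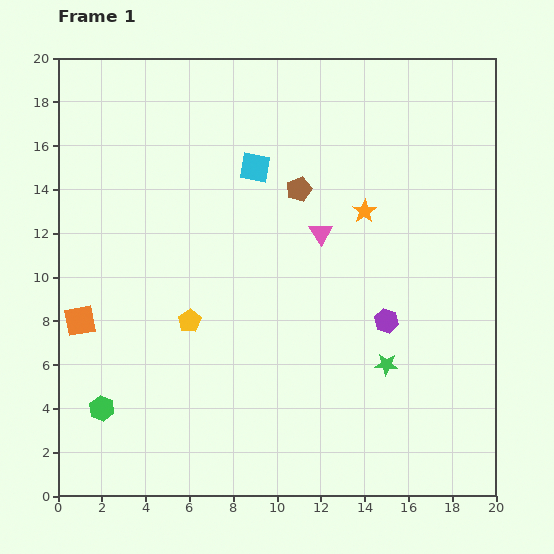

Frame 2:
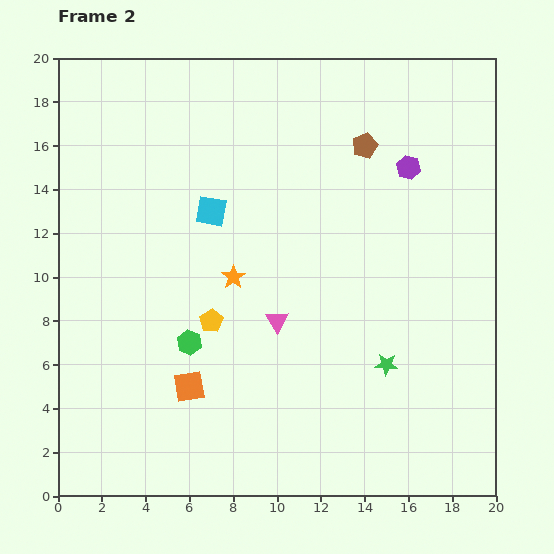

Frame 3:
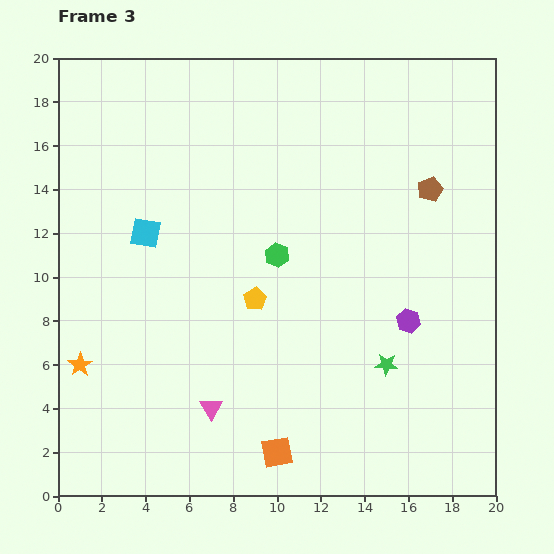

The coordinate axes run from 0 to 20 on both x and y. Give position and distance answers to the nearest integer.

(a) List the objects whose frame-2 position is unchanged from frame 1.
the green star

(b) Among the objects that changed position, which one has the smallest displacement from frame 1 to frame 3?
the purple hexagon

(moved 1)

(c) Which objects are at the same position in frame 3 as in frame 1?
the green star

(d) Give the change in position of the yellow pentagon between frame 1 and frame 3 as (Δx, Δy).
(3, 1)

The yellow pentagon was at (6, 8) in frame 1 and (9, 9) in frame 3.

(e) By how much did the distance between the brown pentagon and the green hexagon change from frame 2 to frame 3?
-4

Distance in frame 2: 12. Distance in frame 3: 8.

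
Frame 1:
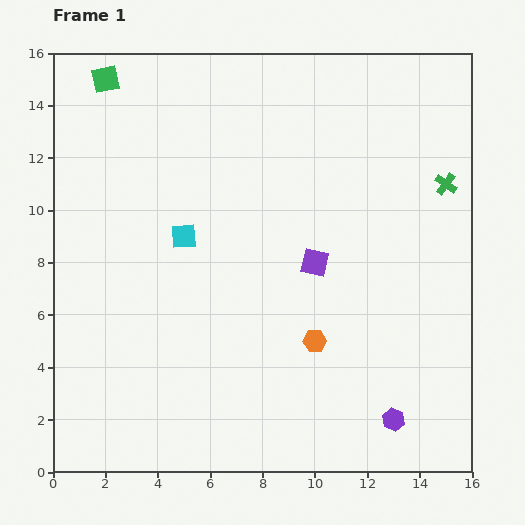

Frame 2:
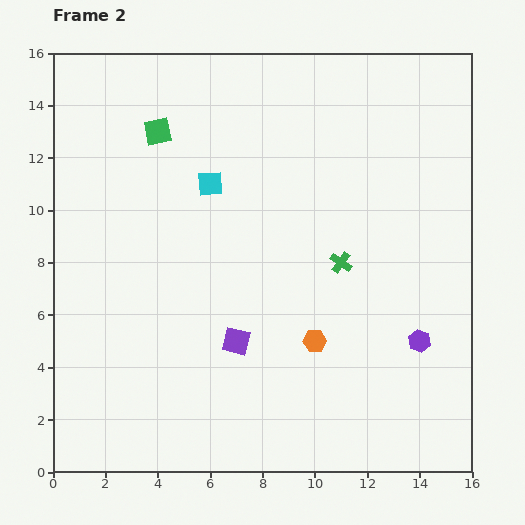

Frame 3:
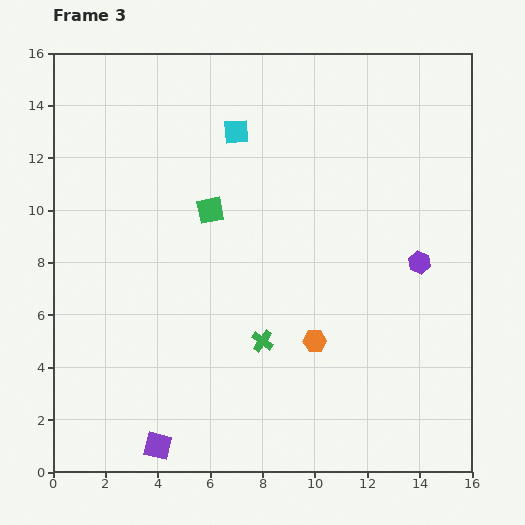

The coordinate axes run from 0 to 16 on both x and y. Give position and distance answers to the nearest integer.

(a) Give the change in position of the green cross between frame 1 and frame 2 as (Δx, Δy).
(-4, -3)

The green cross was at (15, 11) in frame 1 and (11, 8) in frame 2.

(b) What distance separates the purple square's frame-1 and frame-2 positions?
4

The purple square moved from (10, 8) to (7, 5), a distance of √(3² + 3²) ≈ 4.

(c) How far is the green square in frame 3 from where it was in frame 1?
6

The green square moved from (2, 15) to (6, 10), a distance of √(4² + 5²) ≈ 6.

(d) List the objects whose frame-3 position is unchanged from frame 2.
the orange hexagon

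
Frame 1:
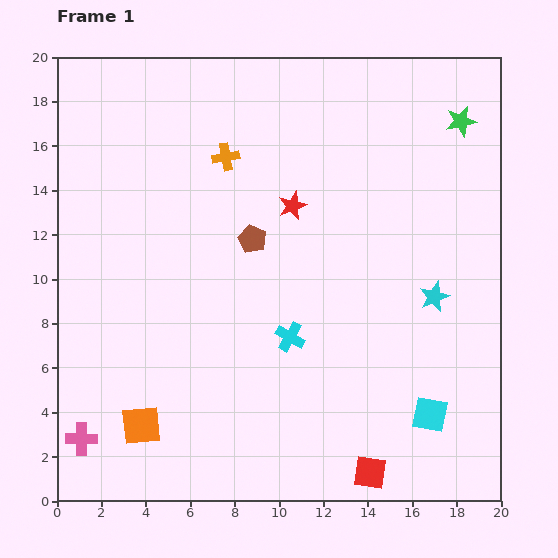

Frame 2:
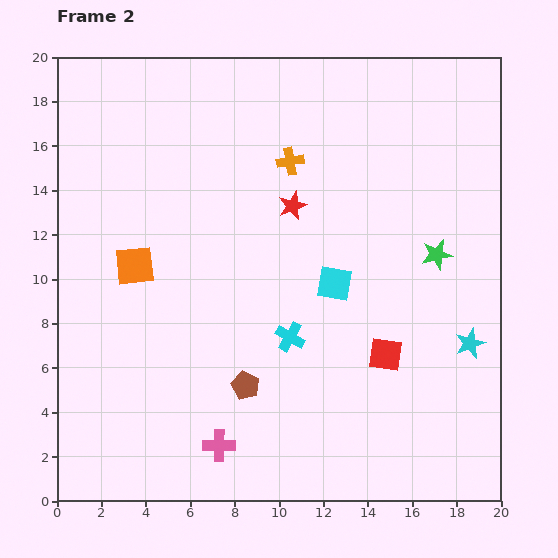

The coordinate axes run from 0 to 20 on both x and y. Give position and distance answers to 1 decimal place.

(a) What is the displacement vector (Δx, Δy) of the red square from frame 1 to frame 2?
(0.7, 5.3)

The red square was at (14.1, 1.3) in frame 1 and (14.8, 6.6) in frame 2.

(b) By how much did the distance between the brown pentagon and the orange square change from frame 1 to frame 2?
-2.4

Distance in frame 1: 9.8. Distance in frame 2: 7.4.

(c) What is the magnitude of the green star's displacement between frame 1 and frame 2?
6.1

The green star moved from (18.2, 17.1) to (17.1, 11.1), a distance of √(1.1² + 6.0²) ≈ 6.1.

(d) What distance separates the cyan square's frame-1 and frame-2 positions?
7.3

The cyan square moved from (16.8, 3.9) to (12.5, 9.8), a distance of √(4.3² + 5.9²) ≈ 7.3.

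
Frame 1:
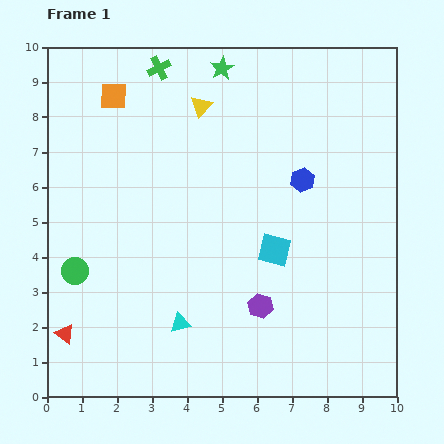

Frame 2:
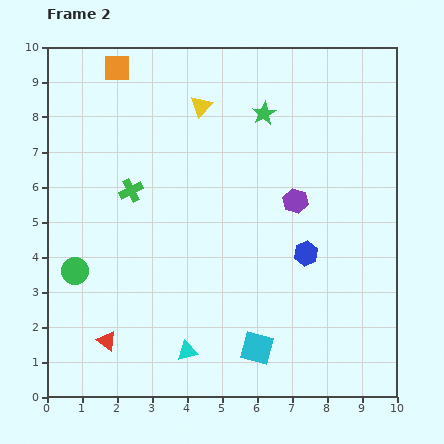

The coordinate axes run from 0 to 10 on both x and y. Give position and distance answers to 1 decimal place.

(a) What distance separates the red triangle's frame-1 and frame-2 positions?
1.2

The red triangle moved from (0.5, 1.8) to (1.7, 1.6), a distance of √(1.2² + 0.2²) ≈ 1.2.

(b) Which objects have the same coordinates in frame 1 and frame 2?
the yellow triangle, the green circle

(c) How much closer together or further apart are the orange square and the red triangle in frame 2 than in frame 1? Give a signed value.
+0.9

Distance in frame 1: 6.9. Distance in frame 2: 7.8.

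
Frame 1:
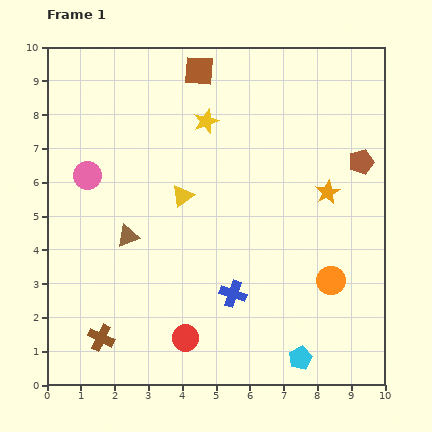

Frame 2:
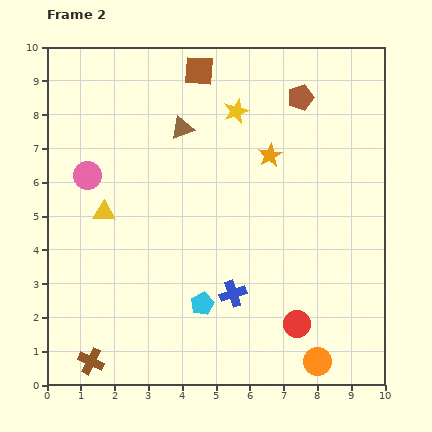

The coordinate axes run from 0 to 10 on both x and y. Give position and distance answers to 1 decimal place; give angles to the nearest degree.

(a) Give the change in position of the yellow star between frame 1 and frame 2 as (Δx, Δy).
(0.9, 0.3)

The yellow star was at (4.7, 7.8) in frame 1 and (5.6, 8.1) in frame 2.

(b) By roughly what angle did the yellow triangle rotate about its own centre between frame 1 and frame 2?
39° clockwise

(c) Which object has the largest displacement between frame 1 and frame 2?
the brown triangle

(moved 3.6; next 3.3)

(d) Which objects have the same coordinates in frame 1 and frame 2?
the blue cross, the pink circle, the brown square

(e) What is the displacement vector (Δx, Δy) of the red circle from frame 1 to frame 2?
(3.3, 0.4)

The red circle was at (4.1, 1.4) in frame 1 and (7.4, 1.8) in frame 2.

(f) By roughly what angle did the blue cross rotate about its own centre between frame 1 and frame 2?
37° counter-clockwise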